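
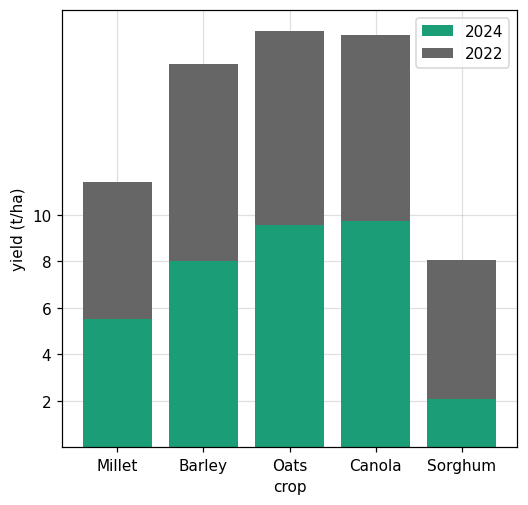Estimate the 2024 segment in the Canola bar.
≈ 10

2024 top ≈ 10, bottom ≈ 0; segment ≈ 10.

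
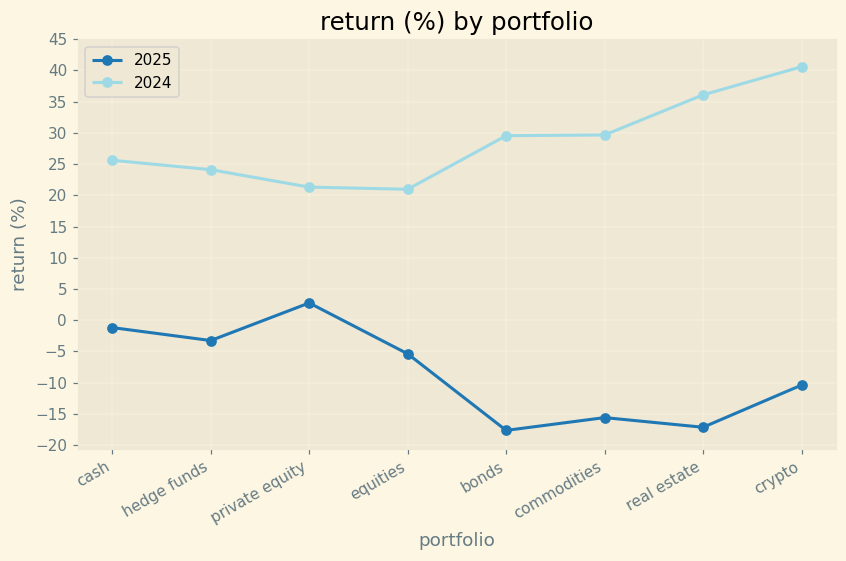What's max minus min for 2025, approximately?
Max private equity ≈ 5, min bonds ≈ -20; range ≈ 25.

≈ 25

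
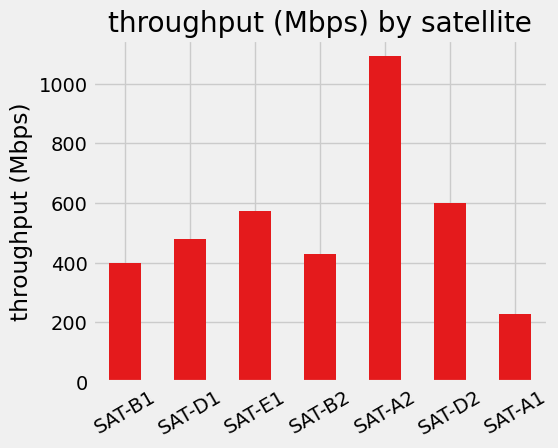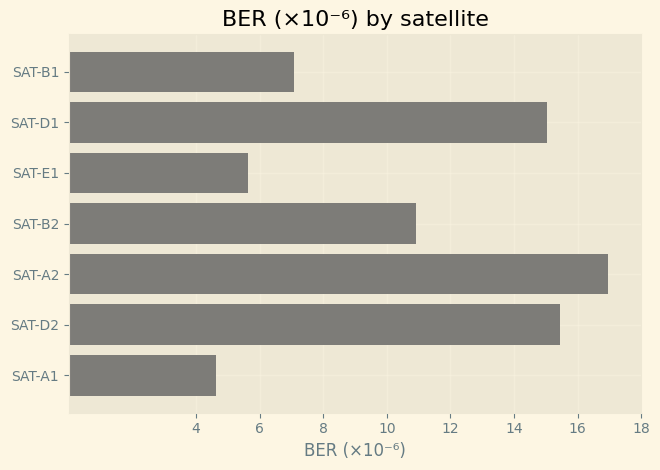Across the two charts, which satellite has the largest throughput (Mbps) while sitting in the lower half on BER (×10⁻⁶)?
Chart 2 median BER (×10⁻⁶) ≈ 10; below-median satellites: SAT-B1, SAT-E1, SAT-A1. Among those, SAT-E1 has the highest throughput (Mbps) (≈ 600).

SAT-E1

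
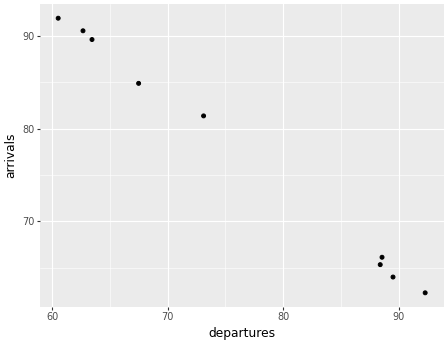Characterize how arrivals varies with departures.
Points are negatively correlated; strong (|r| ≈ 1.0).

negative, strong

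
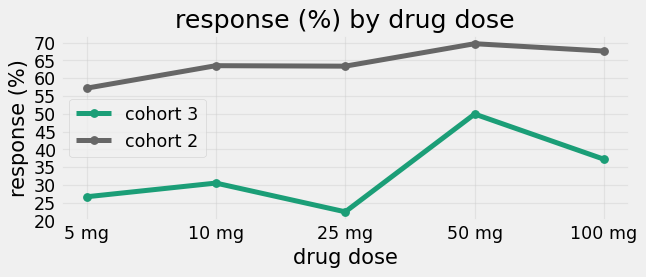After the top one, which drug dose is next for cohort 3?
Top 3 for cohort 3: 50 mg ≈ 50, 100 mg ≈ 35, 10 mg ≈ 30.

100 mg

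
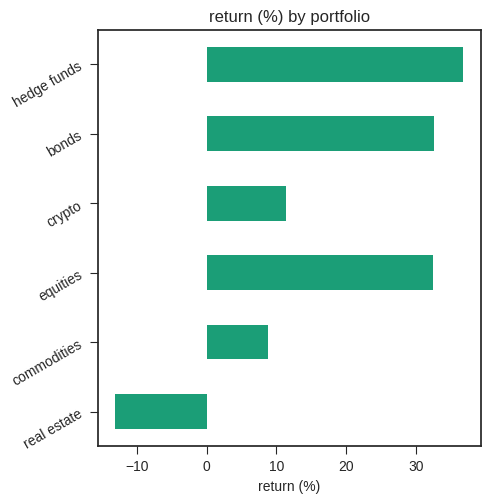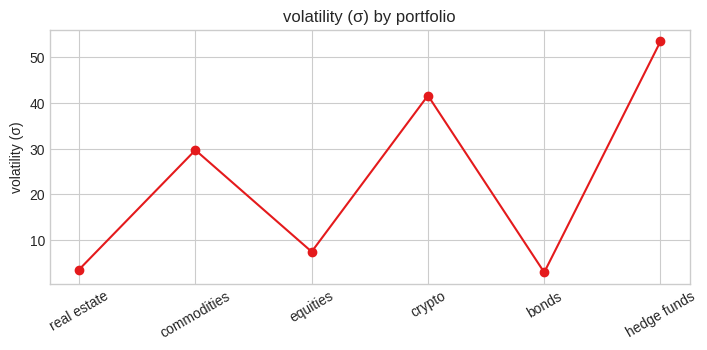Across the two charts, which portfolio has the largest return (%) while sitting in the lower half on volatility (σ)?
bonds

Chart 2 median volatility (σ) ≈ 20; below-median portfolios: real estate, equities, bonds. Among those, bonds has the highest return (%) (≈ 35).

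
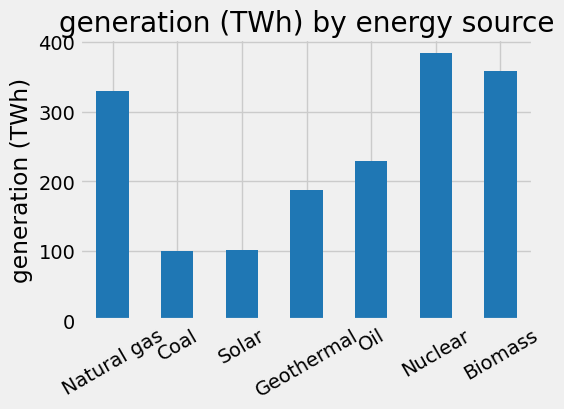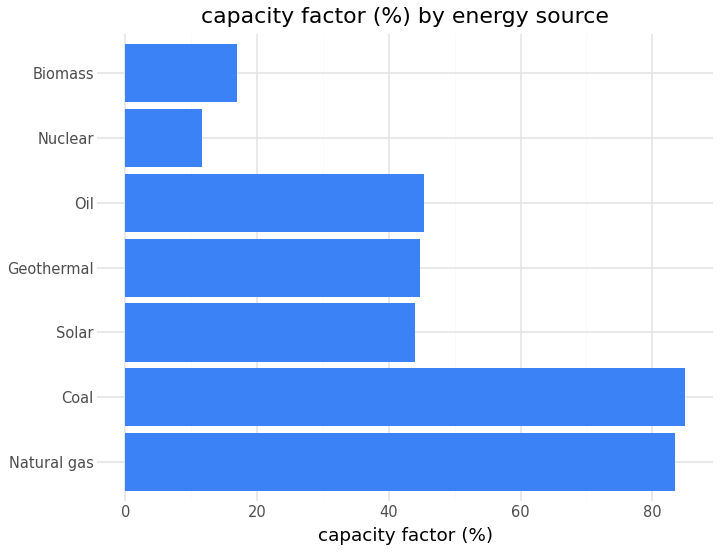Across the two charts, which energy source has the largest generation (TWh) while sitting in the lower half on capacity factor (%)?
Nuclear

Chart 2 median capacity factor (%) ≈ 40; below-median energy sources: Solar, Nuclear, Biomass. Among those, Nuclear has the highest generation (TWh) (≈ 400).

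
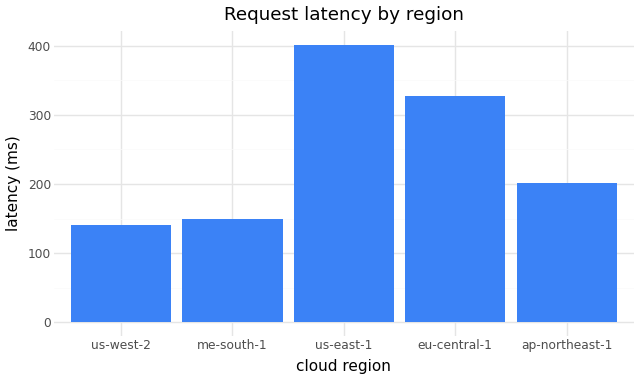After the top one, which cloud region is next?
Top 3: us-east-1 ≈ 400, eu-central-1 ≈ 350, ap-northeast-1 ≈ 200.

eu-central-1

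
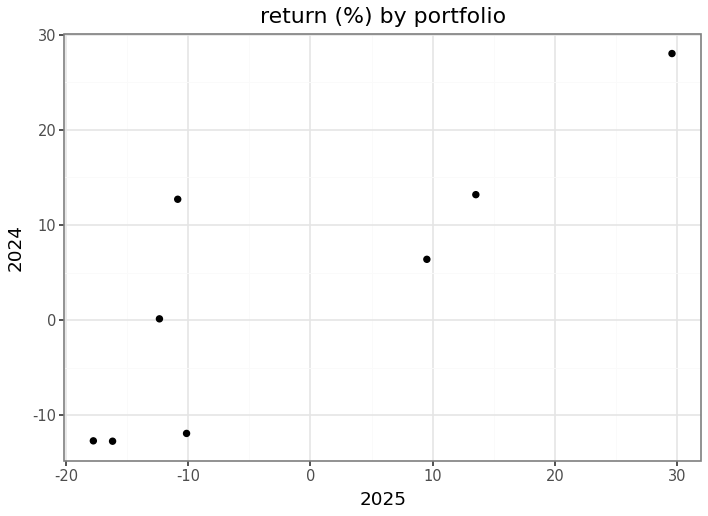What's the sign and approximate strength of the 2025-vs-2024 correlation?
positive, strong

Points are positively correlated; strong (|r| ≈ 0.8).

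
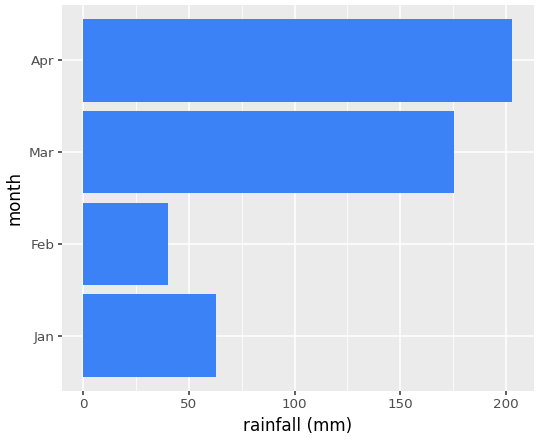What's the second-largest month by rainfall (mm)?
Mar

Top 3: Apr ≈ 200, Mar ≈ 180, Jan ≈ 60.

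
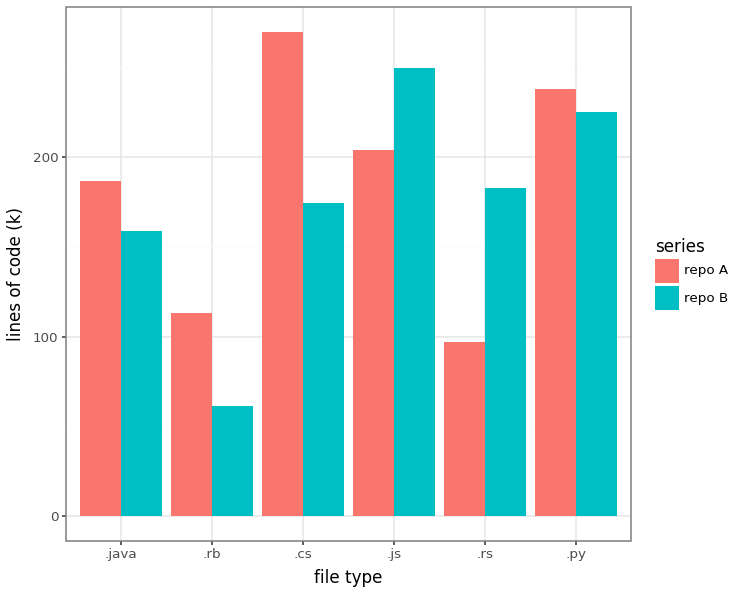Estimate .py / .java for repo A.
.py ≈ 250, .java ≈ 175; 250/175 ≈ 1.43.

≈ 1.43×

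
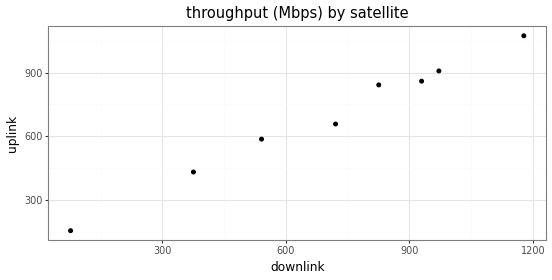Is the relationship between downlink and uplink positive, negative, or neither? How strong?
Points are positively correlated; strong (|r| ≈ 1.0).

positive, strong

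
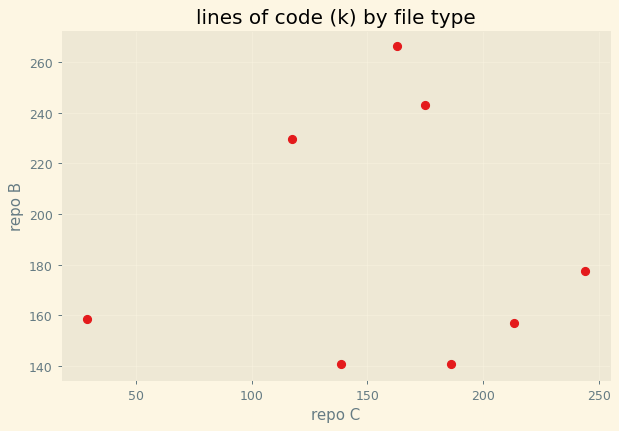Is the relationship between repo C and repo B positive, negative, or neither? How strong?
Points are roughly uncorrelated; weak (|r| ≈ 0.0).

no clear correlation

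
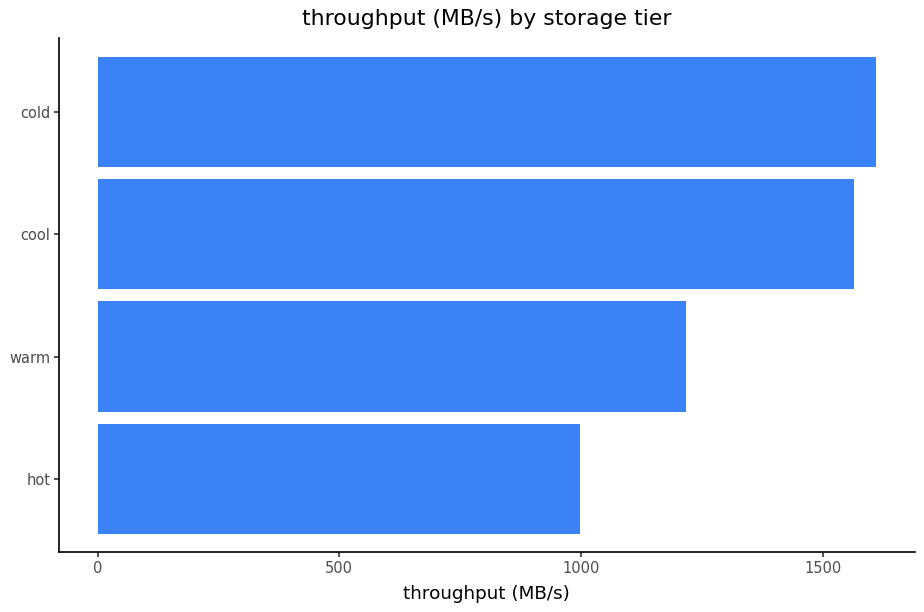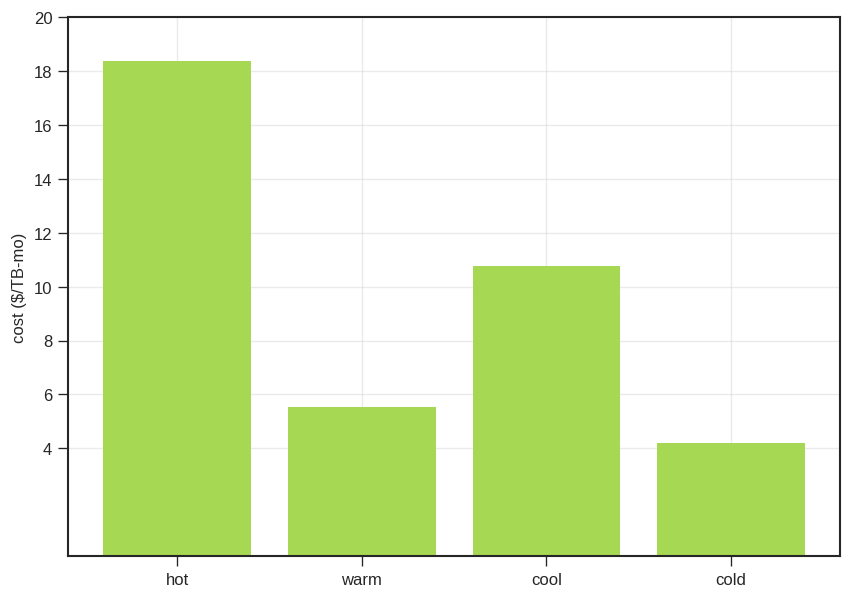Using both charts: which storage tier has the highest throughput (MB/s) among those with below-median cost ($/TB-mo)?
Chart 2 median cost ($/TB-mo) ≈ 8; below-median storage tiers: warm, cold. Among those, cold has the highest throughput (MB/s) (≈ 1600).

cold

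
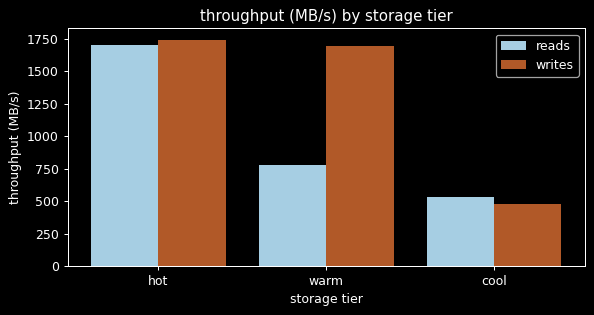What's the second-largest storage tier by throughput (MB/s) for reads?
warm

Top 3 for reads: hot ≈ 1800, warm ≈ 800, cool ≈ 600.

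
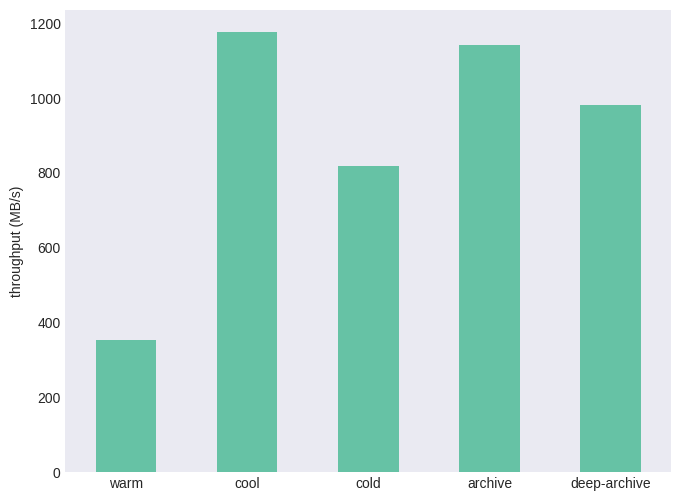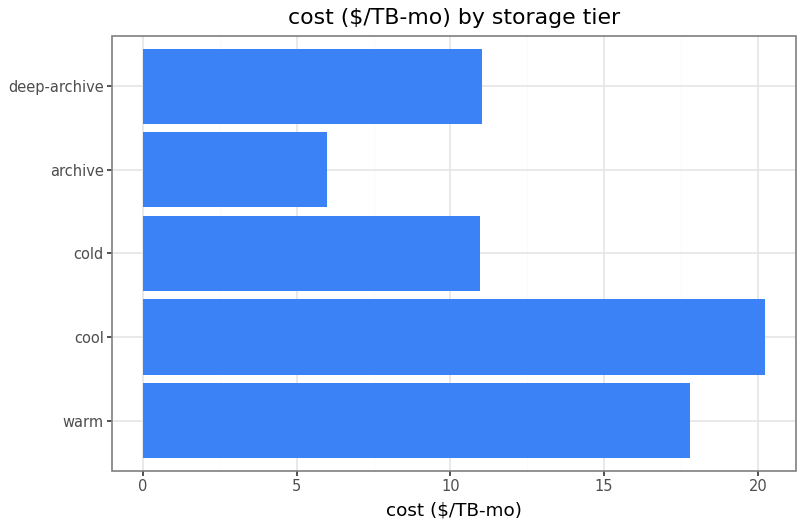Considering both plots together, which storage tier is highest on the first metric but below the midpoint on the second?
Chart 2 median cost ($/TB-mo) ≈ 12; below-median storage tiers: cold, archive. Among those, archive has the highest throughput (MB/s) (≈ 1200).

archive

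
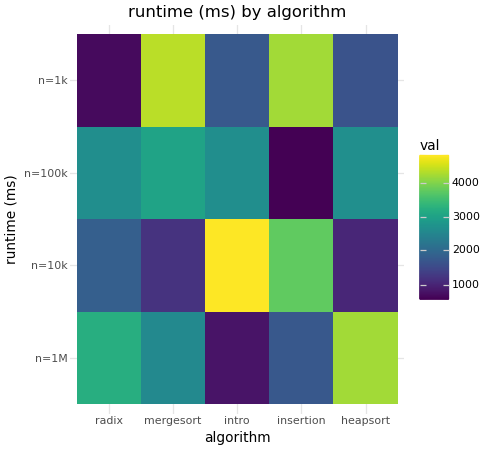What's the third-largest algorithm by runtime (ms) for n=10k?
Top 4 for n=10k: intro ≈ 5000, insertion ≈ 4000, radix ≈ 2000, mergesort ≈ 1000.

radix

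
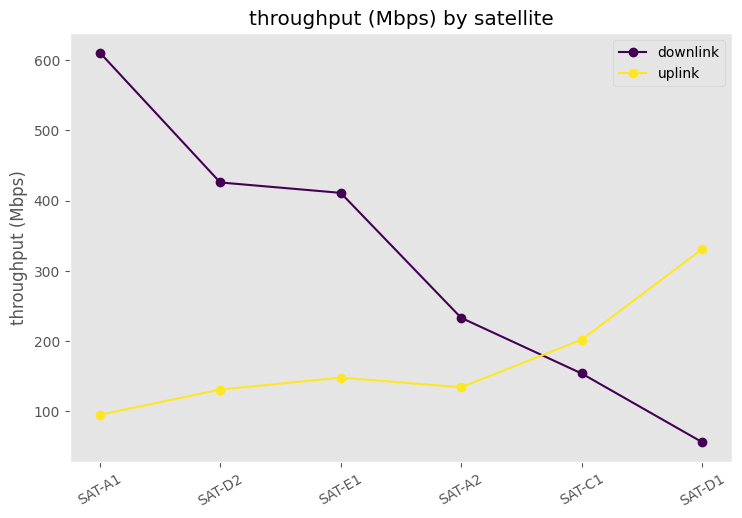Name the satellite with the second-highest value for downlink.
SAT-D2

Top 3 for downlink: SAT-A1 ≈ 600, SAT-D2 ≈ 450, SAT-E1 ≈ 400.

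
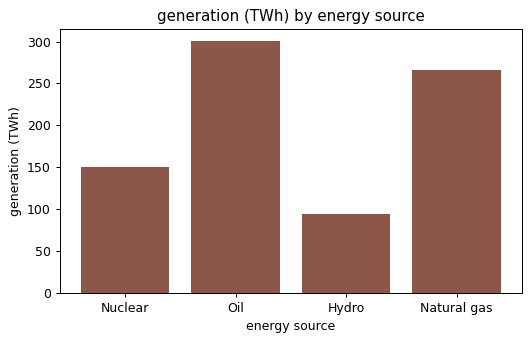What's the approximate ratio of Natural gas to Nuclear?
≈ 1.67×

Natural gas ≈ 250, Nuclear ≈ 150; 250/150 ≈ 1.67.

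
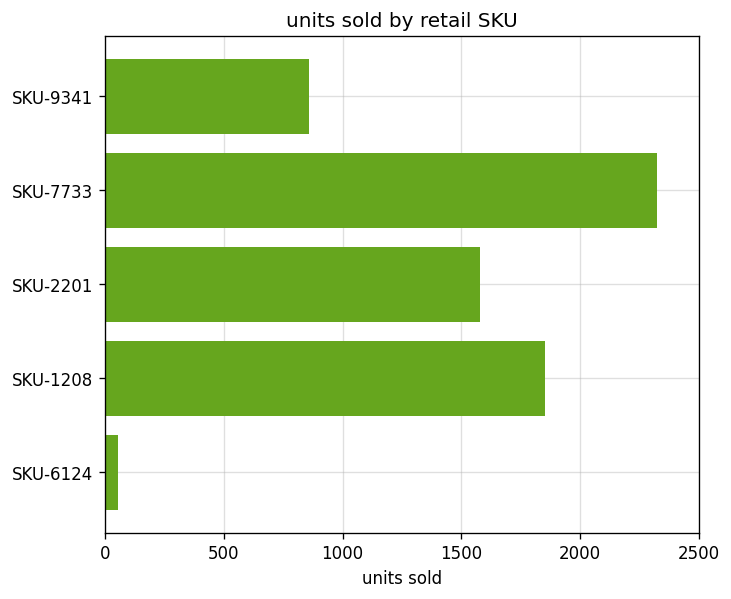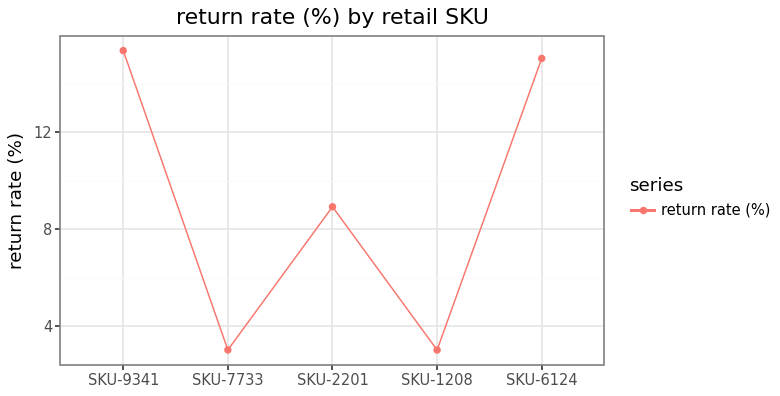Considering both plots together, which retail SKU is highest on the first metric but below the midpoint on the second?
Chart 2 median return rate (%) ≈ 8; below-median retail SKUs: SKU-7733, SKU-1208. Among those, SKU-7733 has the highest units sold (≈ 2500).

SKU-7733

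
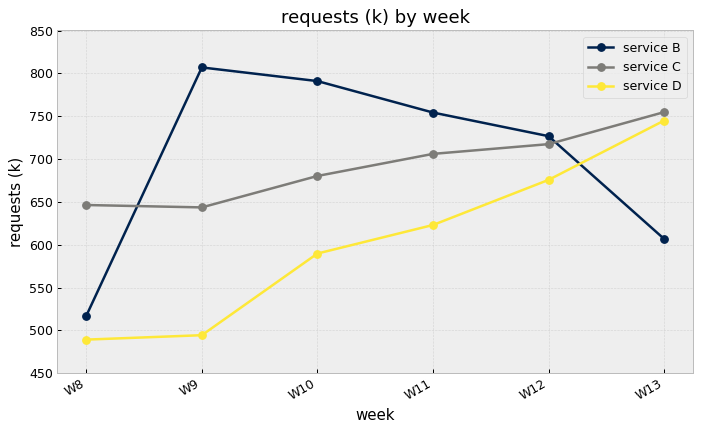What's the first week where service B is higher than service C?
W9

W8: service B ≈ 500 vs service C ≈ 650 (not yet); W9: service B ≈ 800 vs service C ≈ 650 (first crossover).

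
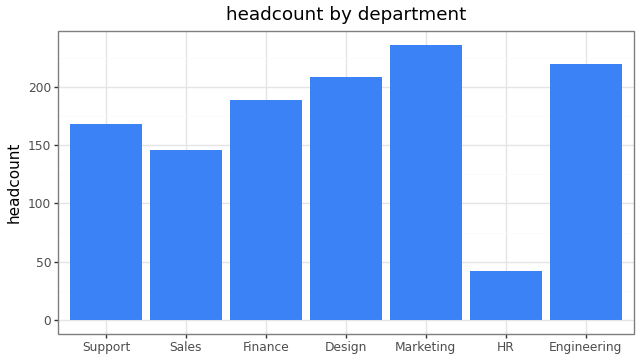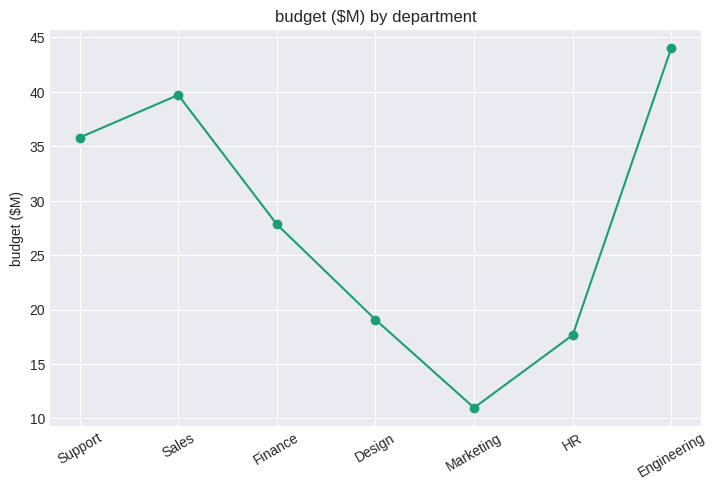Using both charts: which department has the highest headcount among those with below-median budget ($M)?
Chart 2 median budget ($M) ≈ 30; below-median departments: Design, Marketing, HR. Among those, Marketing has the highest headcount (≈ 225).

Marketing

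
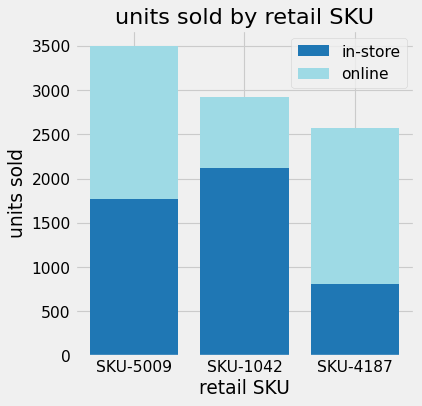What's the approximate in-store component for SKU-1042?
≈ 2000

in-store top ≈ 2000, bottom ≈ 0; segment ≈ 2000.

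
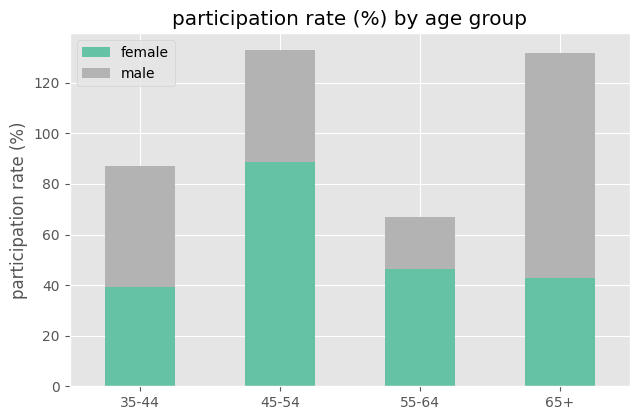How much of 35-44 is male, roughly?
≈ 40

male top ≈ 80, bottom ≈ 40; segment ≈ 40.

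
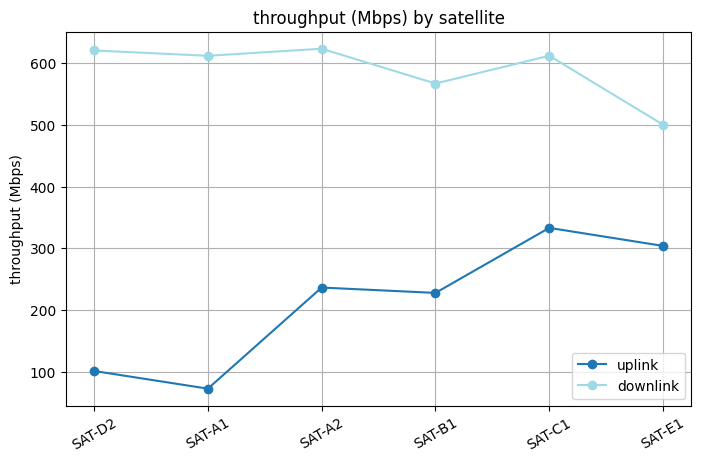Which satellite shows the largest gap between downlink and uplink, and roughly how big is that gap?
SAT-A1, ≈ 550 Mbps

SAT-A1: downlink ≈ 600, uplink ≈ 50 → gap ≈ 550. Next-largest (SAT-D2) is only ≈ 500.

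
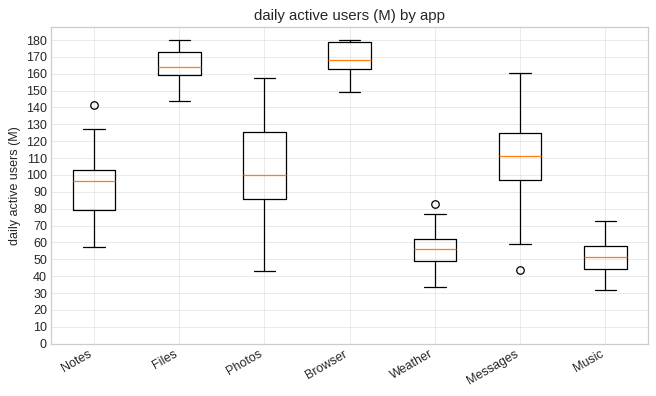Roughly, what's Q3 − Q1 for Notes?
Q3 ≈ 100, Q1 ≈ 80; IQR ≈ 20.

≈ 20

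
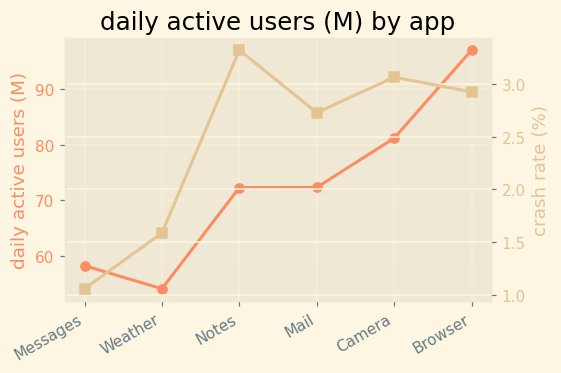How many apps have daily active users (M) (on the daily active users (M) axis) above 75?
2

Above 75: Camera, Browser.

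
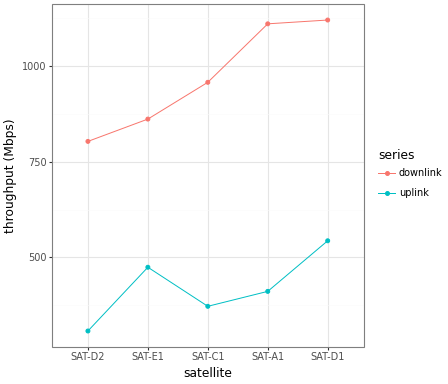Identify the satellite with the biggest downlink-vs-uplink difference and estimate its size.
SAT-A1, ≈ 700 Mbps

SAT-A1: downlink ≈ 1100, uplink ≈ 400 → gap ≈ 700. Next-largest (SAT-C1) is only ≈ 600.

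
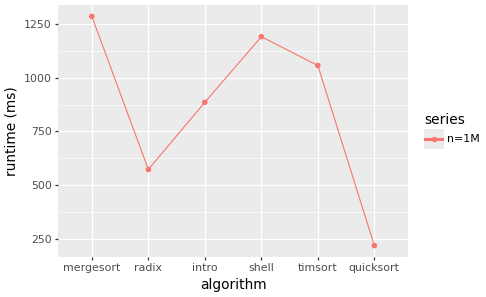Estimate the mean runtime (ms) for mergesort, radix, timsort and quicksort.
(1300 + 600 + 1100 + 200) / 4 ≈ 800.

≈ 800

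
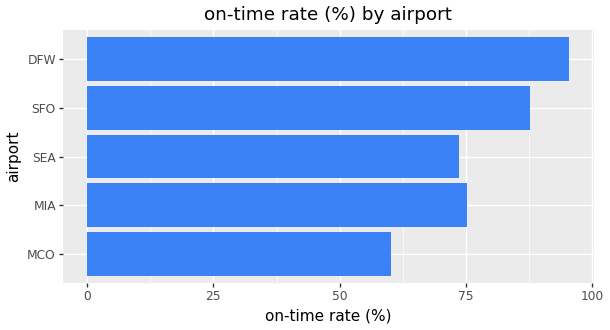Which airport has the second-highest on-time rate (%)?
Top 3: DFW ≈ 100, SFO ≈ 90, MIA ≈ 80.

SFO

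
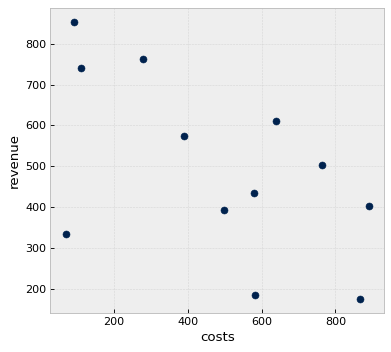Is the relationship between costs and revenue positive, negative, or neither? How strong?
Points are negatively correlated; moderate (|r| ≈ 0.6).

negative, moderate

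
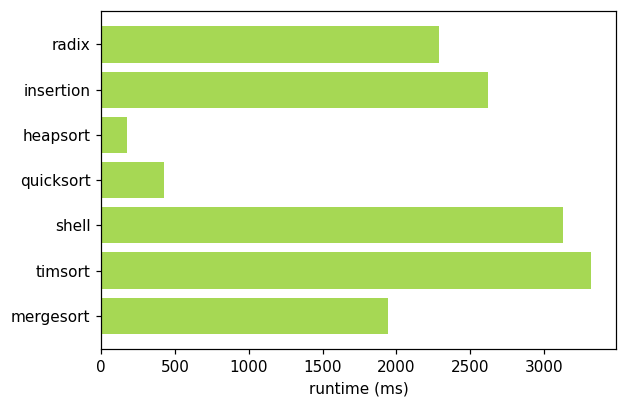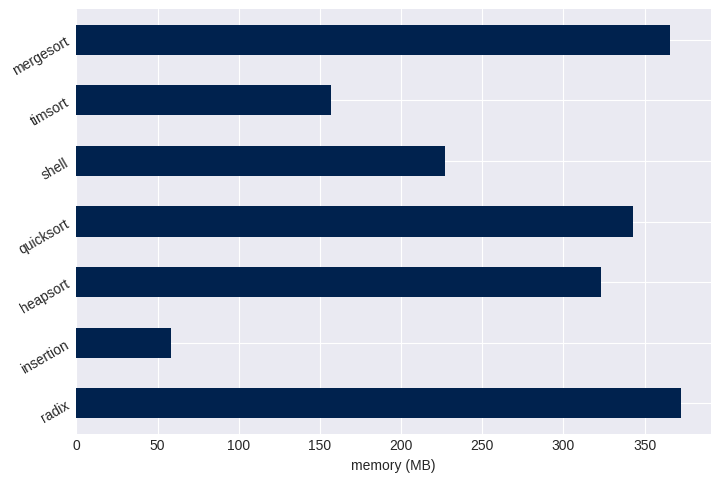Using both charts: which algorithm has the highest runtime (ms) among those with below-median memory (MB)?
Chart 2 median memory (MB) ≈ 300; below-median algorithms: insertion, shell, timsort. Among those, timsort has the highest runtime (ms) (≈ 3500).

timsort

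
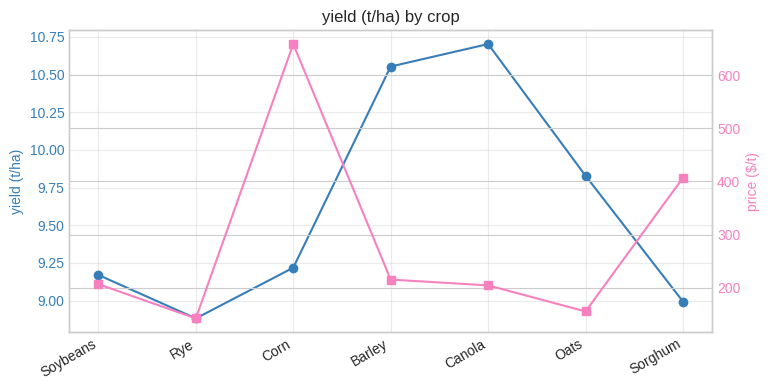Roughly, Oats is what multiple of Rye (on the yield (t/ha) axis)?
Oats ≈ 9.8, Rye ≈ 8.8; 9.8/8.8 ≈ 1.11.

≈ 1.11×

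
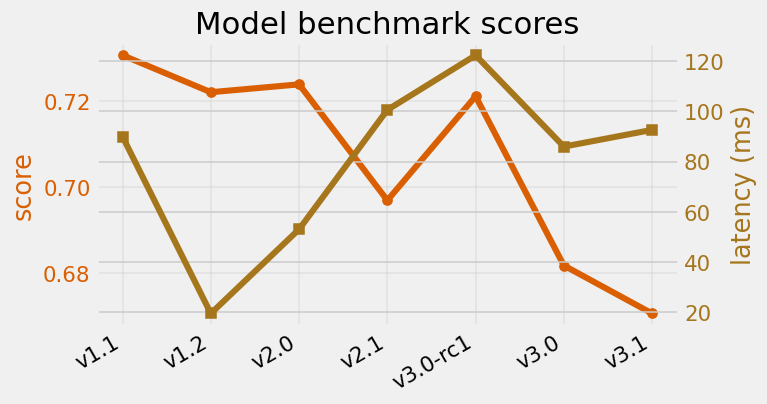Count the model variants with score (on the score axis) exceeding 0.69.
Above 0.69: v1.1, v1.2, v2.0, v2.1, v3.0-rc1.

5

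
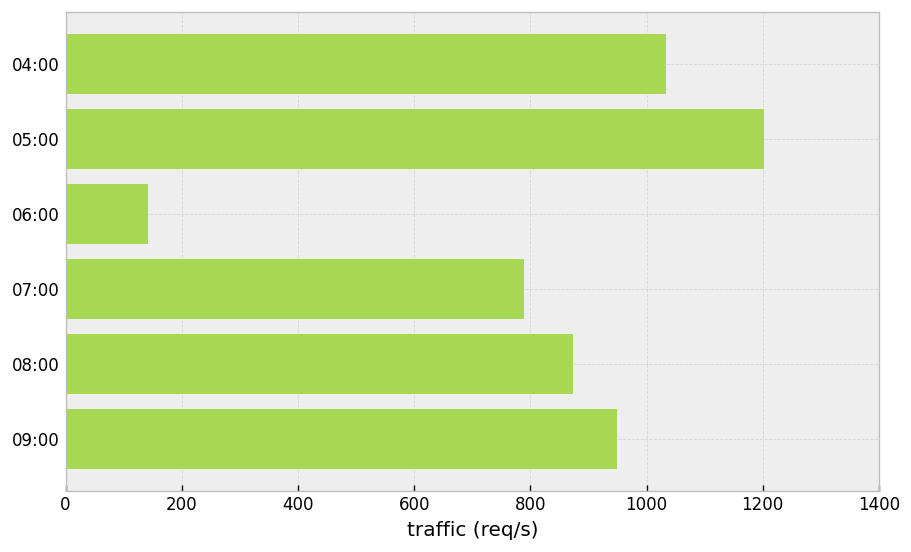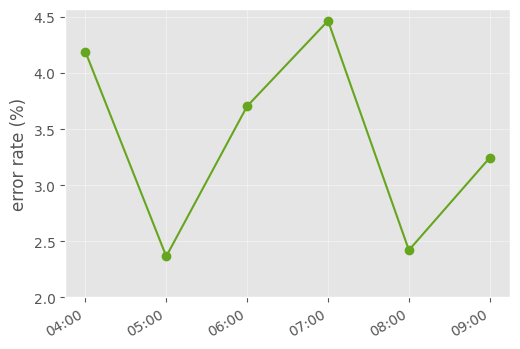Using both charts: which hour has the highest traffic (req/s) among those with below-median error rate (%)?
Chart 2 median error rate (%) ≈ 3.5; below-median hours: 05:00, 08:00, 09:00. Among those, 05:00 has the highest traffic (req/s) (≈ 1200).

05:00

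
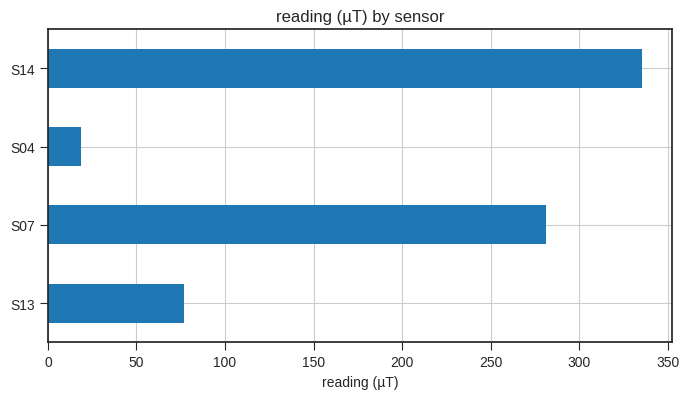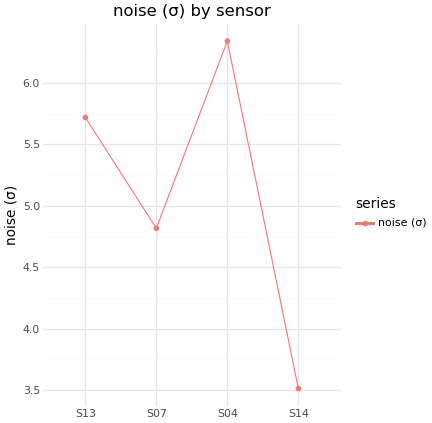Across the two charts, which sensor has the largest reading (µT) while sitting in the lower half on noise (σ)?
Chart 2 median noise (σ) ≈ 5; below-median sensors: S07, S14. Among those, S14 has the highest reading (µT) (≈ 350).

S14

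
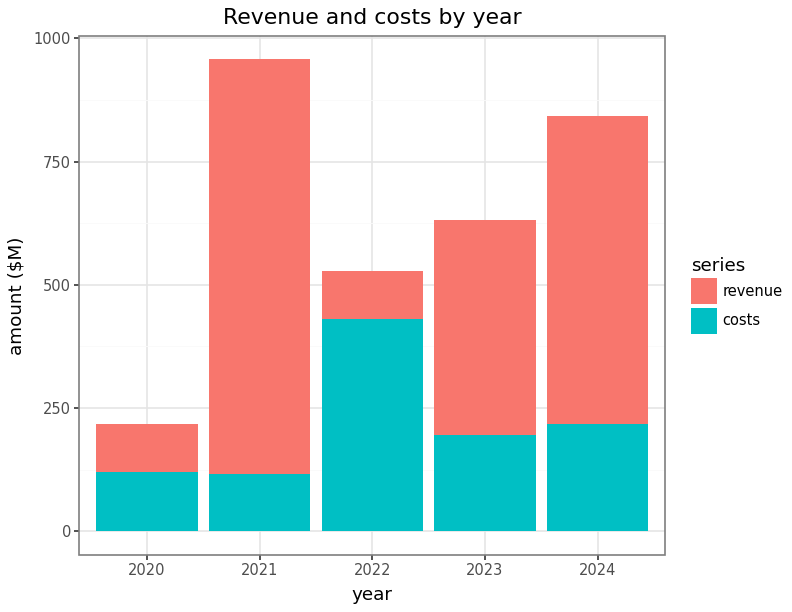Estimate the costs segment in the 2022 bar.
≈ 400

costs top ≈ 400, bottom ≈ 0; segment ≈ 400.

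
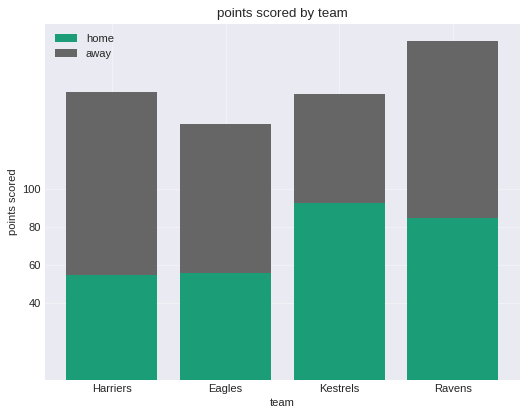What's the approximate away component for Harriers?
away top ≈ 160, bottom ≈ 60; segment ≈ 100.

≈ 100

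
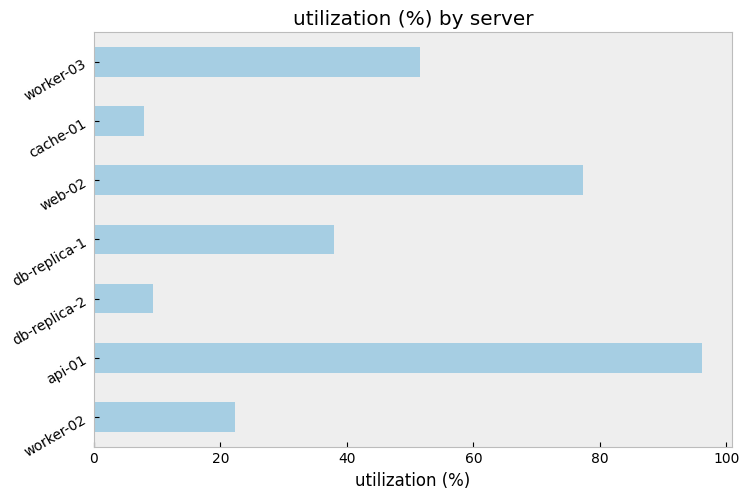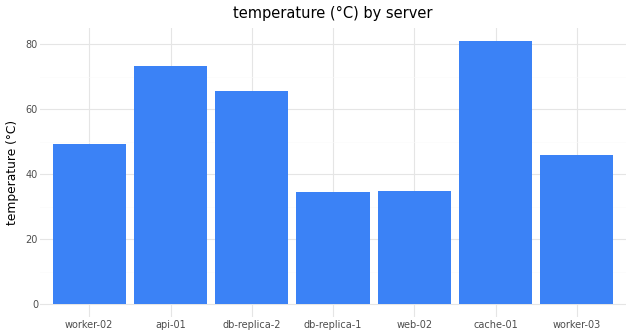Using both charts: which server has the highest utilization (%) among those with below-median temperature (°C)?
web-02

Chart 2 median temperature (°C) ≈ 50; below-median servers: db-replica-1, web-02, worker-03. Among those, web-02 has the highest utilization (%) (≈ 80).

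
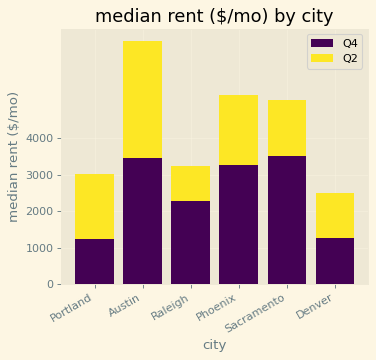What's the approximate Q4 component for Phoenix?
Q4 top ≈ 3000, bottom ≈ 0; segment ≈ 3000.

≈ 3000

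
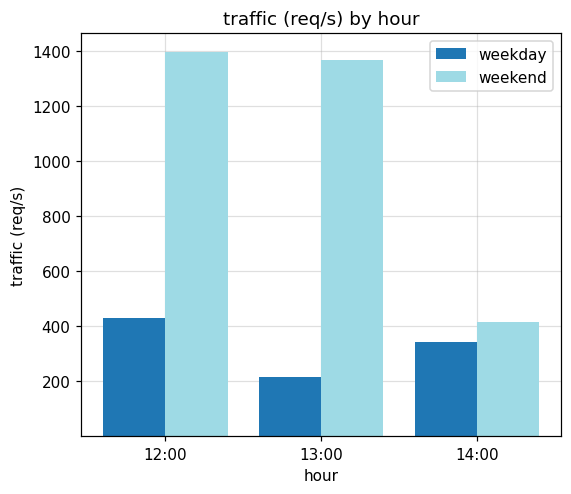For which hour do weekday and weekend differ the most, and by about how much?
13:00: weekday ≈ 200, weekend ≈ 1400 → gap ≈ 1200. Next-largest (12:00) is only ≈ 1000.

13:00, ≈ 1200 req/s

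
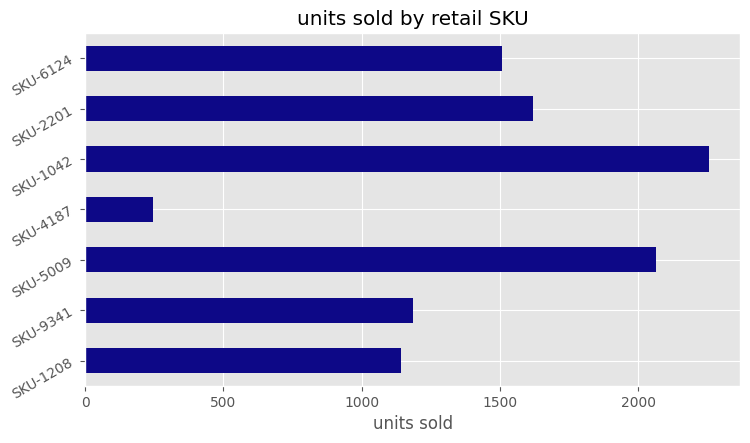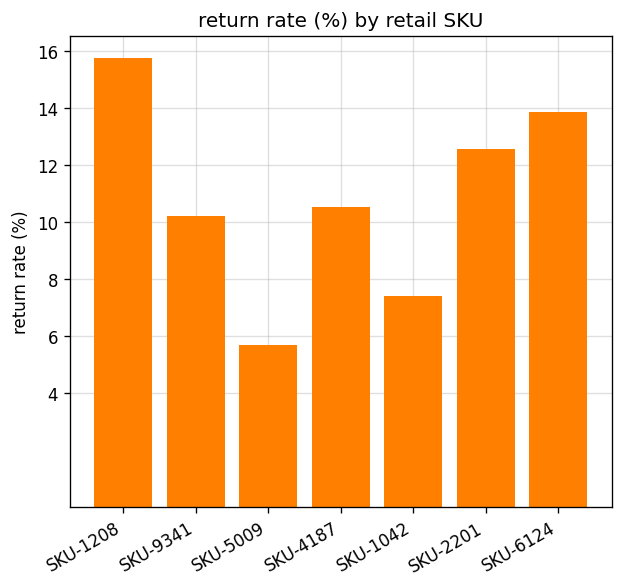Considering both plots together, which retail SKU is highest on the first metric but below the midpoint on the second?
Chart 2 median return rate (%) ≈ 10; below-median retail SKUs: SKU-9341, SKU-5009, SKU-1042. Among those, SKU-1042 has the highest units sold (≈ 2500).

SKU-1042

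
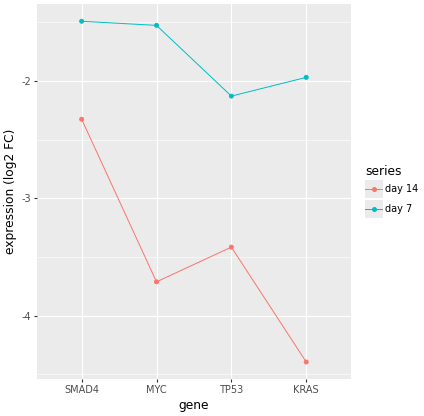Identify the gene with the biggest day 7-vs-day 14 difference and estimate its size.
KRAS, ≈ 2.5 log2 FC

KRAS: day 7 ≈ -2.0, day 14 ≈ -4.5 → gap ≈ 2.5. Next-largest (MYC) is only ≈ 2.0.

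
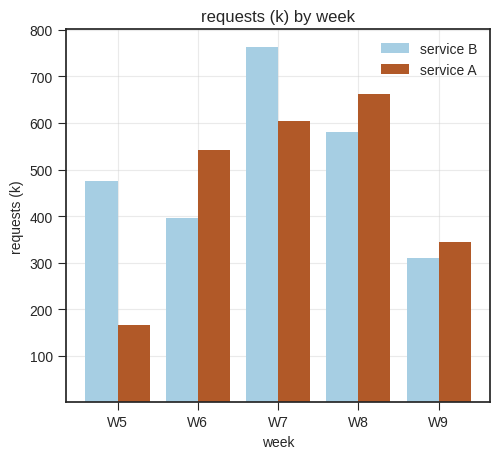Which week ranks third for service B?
W5

Top 4 for service B: W7 ≈ 800, W8 ≈ 600, W5 ≈ 500, W6 ≈ 400.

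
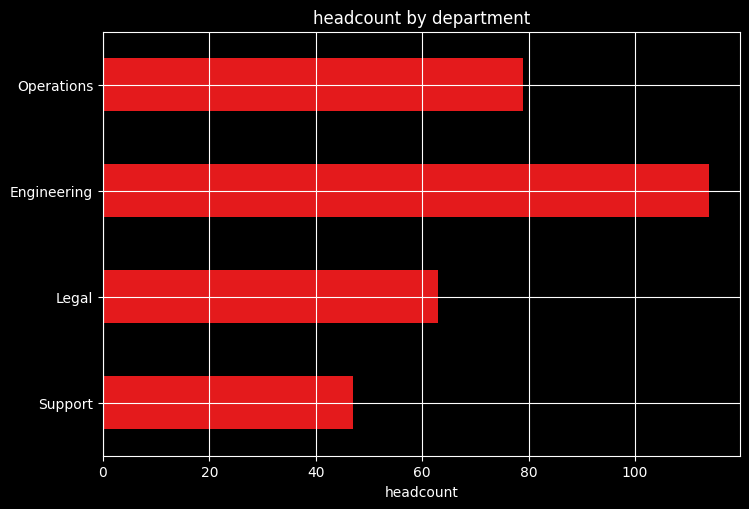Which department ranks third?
Legal

Top 4: Engineering ≈ 110, Operations ≈ 80, Legal ≈ 60, Support ≈ 50.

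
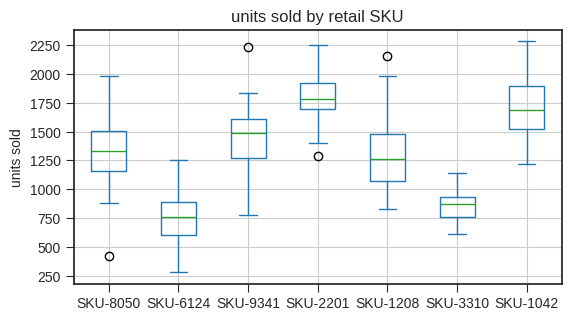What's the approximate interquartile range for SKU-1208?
Q3 ≈ 1500, Q1 ≈ 1100; IQR ≈ 400.

≈ 400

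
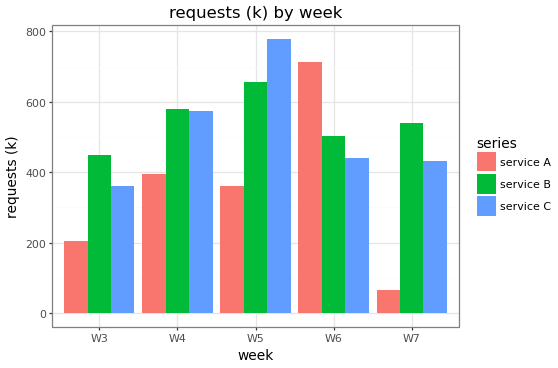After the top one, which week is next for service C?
W4

Top 3 for service C: W5 ≈ 800, W4 ≈ 600, W6 ≈ 400.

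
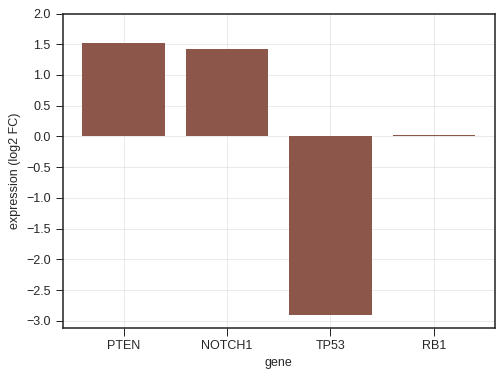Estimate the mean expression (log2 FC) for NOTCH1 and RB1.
(1.5 + 0.0) / 2 ≈ 0.75.

≈ 0.75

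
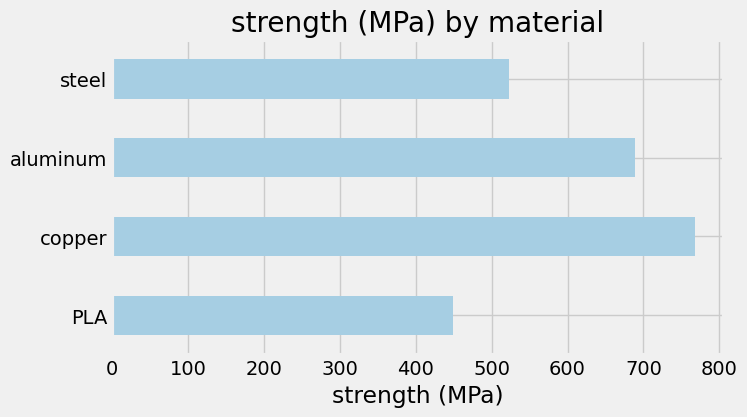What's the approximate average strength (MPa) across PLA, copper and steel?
(400 + 800 + 500) / 3 ≈ 567.

≈ 567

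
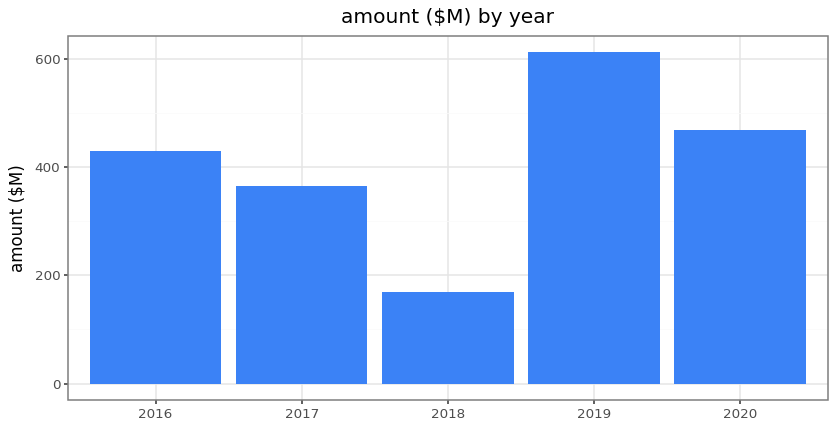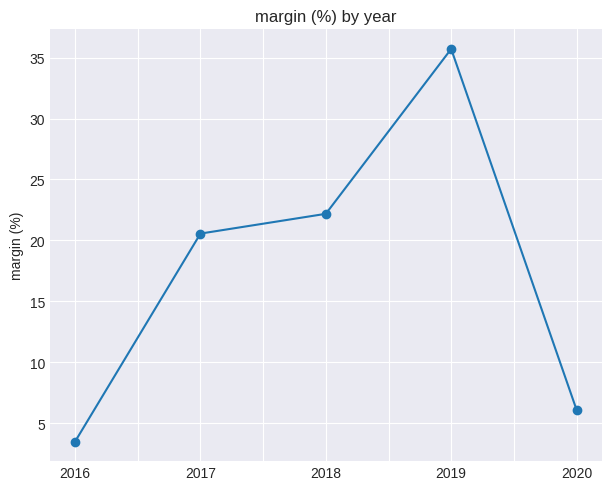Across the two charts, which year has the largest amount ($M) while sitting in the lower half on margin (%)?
2020

Chart 2 median margin (%) ≈ 20; below-median years: 2016, 2020. Among those, 2020 has the highest amount ($M) (≈ 500).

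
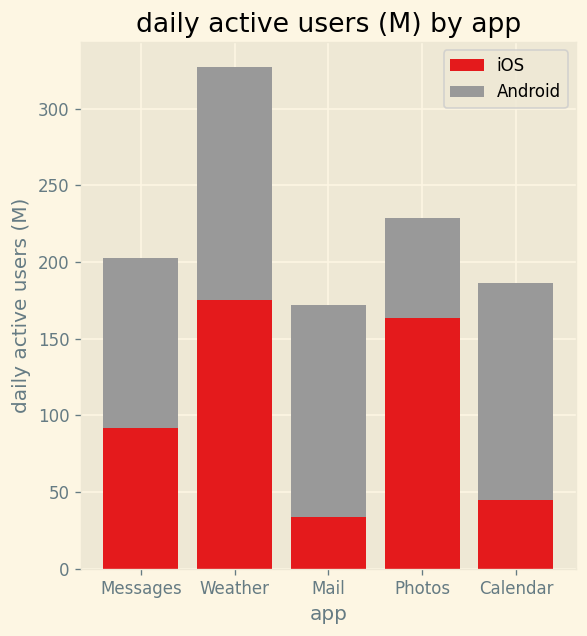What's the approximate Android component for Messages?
Android top ≈ 200, bottom ≈ 100; segment ≈ 100.

≈ 100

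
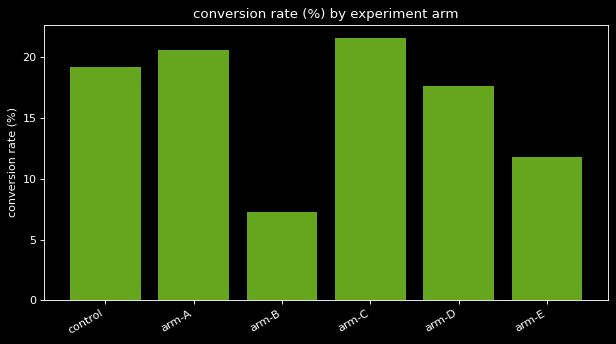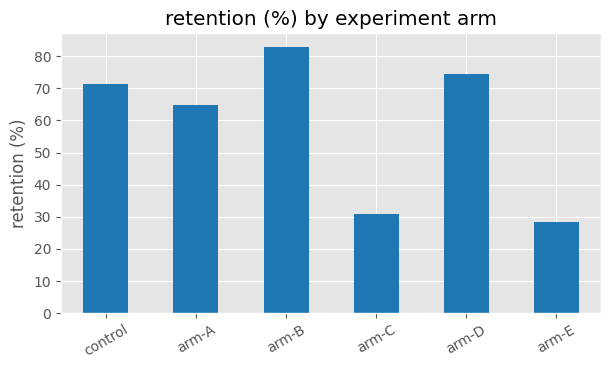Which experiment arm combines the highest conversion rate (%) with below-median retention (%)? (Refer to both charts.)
arm-C

Chart 2 median retention (%) ≈ 70; below-median experiment arms: arm-A, arm-C, arm-E. Among those, arm-C has the highest conversion rate (%) (≈ 22).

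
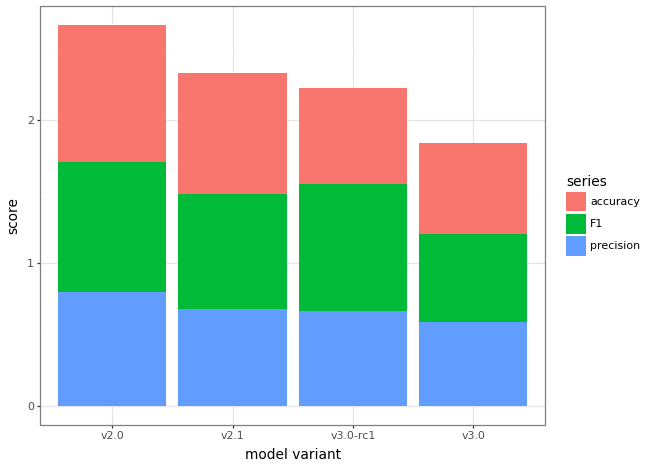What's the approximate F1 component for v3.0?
≈ 0.5

F1 top ≈ 1.0, bottom ≈ 0.5; segment ≈ 0.5.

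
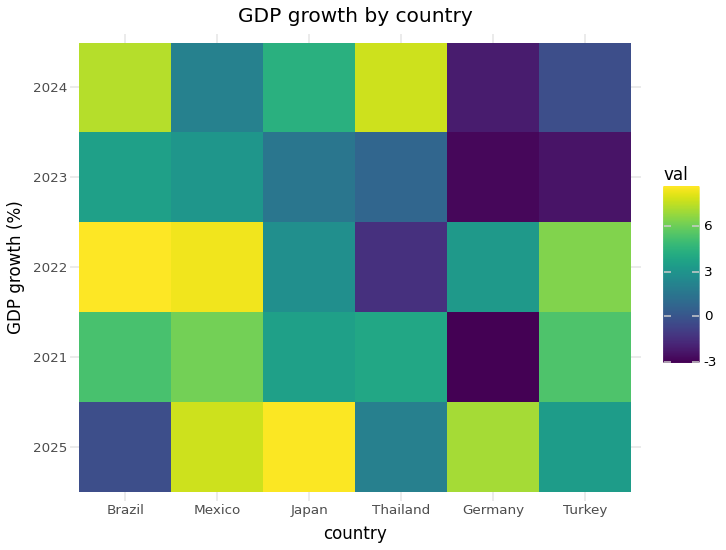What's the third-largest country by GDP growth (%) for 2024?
Japan

Top 4 for 2024: Thailand ≈ 8, Brazil ≈ 7, Japan ≈ 4, Mexico ≈ 2.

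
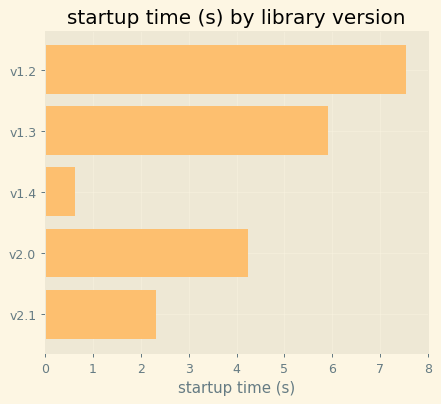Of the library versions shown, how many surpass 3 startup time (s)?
Above 3: v1.2, v1.3, v2.0.

3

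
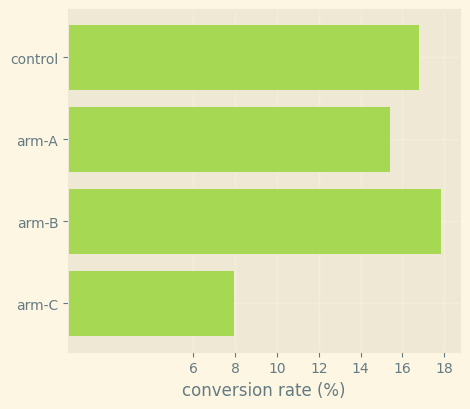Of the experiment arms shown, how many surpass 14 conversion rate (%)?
3

Above 14: control, arm-A, arm-B.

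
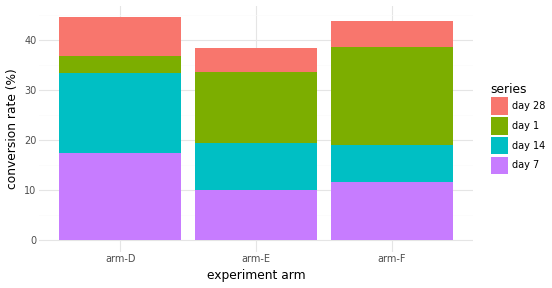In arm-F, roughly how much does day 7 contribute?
day 7 top ≈ 10, bottom ≈ 0; segment ≈ 10.

≈ 10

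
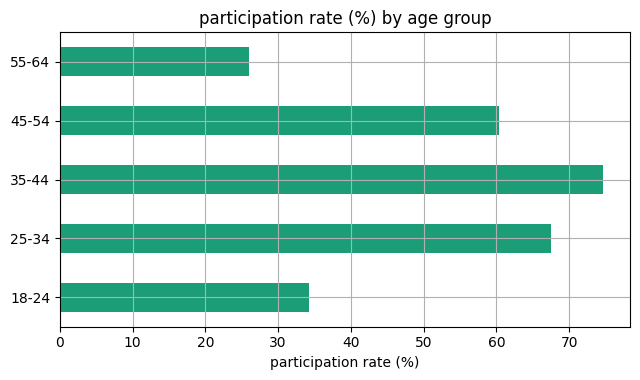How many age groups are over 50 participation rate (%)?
3

Above 50: 25-34, 35-44, 45-54.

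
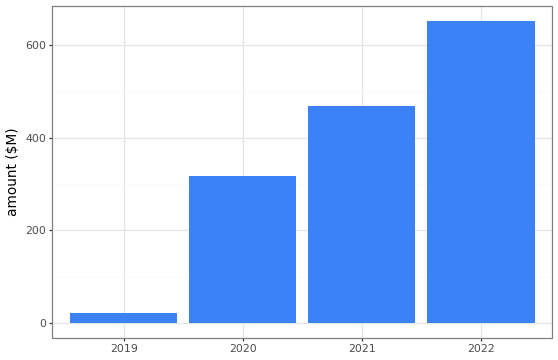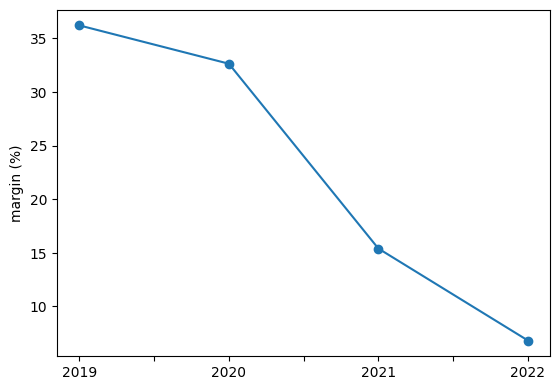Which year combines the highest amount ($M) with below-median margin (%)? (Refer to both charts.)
Chart 2 median margin (%) ≈ 25; below-median years: 2021, 2022. Among those, 2022 has the highest amount ($M) (≈ 700).

2022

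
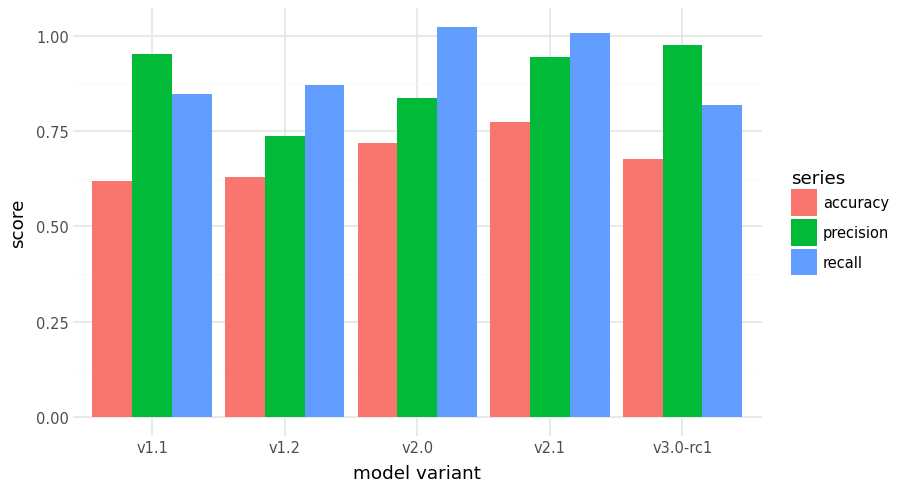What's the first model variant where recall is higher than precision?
v1.2

v1.1: recall ≈ 0.8 vs precision ≈ 1.0 (not yet); v1.2: recall ≈ 0.9 vs precision ≈ 0.7 (first crossover).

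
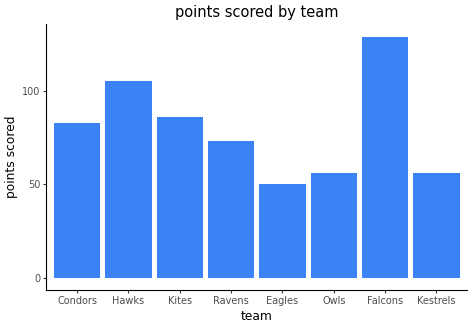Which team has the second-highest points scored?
Hawks

Top 3: Falcons ≈ 120, Hawks ≈ 100, Kites ≈ 80.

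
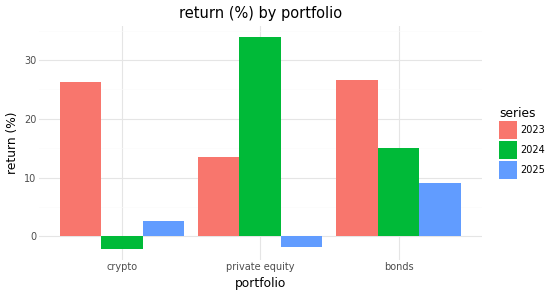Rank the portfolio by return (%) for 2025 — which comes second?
crypto

Top 3 for 2025: bonds ≈ 10, crypto ≈ 5, private equity ≈ 0.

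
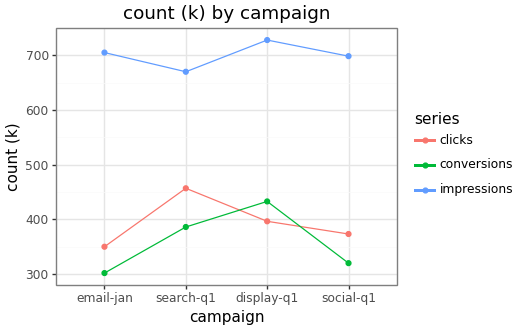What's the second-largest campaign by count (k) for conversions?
Top 3 for conversions: display-q1 ≈ 450, search-q1 ≈ 400, social-q1 ≈ 300.

search-q1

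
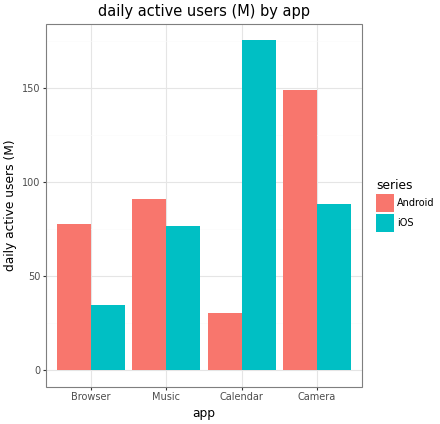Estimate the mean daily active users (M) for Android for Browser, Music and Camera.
≈ 107

(80 + 100 + 140) / 3 ≈ 107.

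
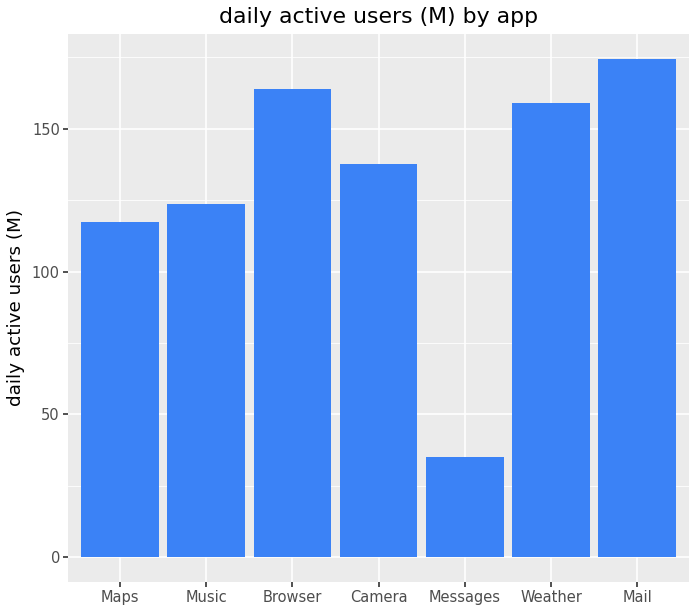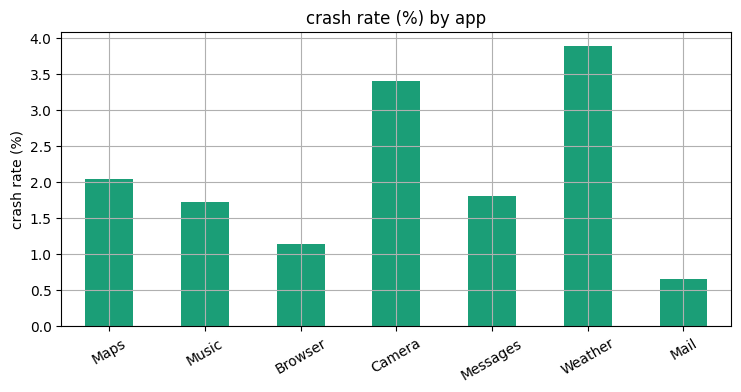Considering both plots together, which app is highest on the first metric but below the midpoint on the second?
Mail

Chart 2 median crash rate (%) ≈ 2; below-median apps: Music, Browser, Mail. Among those, Mail has the highest daily active users (M) (≈ 180).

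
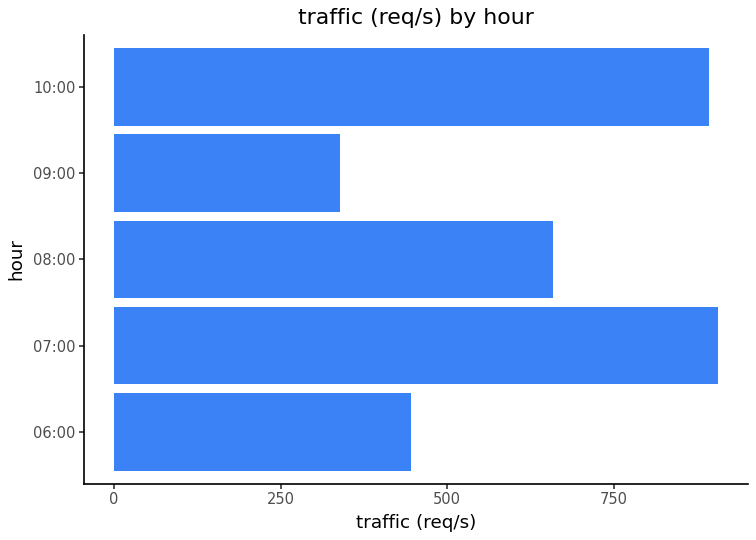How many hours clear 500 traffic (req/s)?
3

Above 500: 07:00, 08:00, 10:00.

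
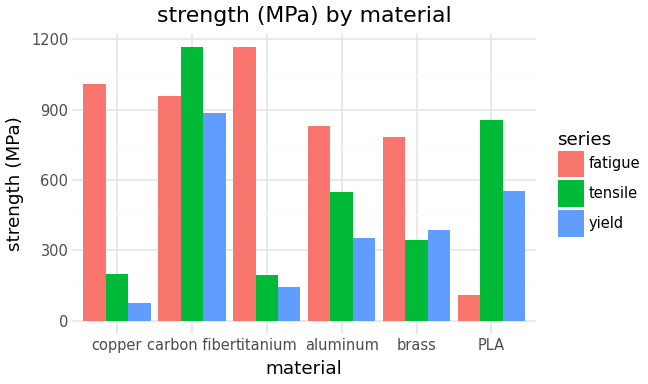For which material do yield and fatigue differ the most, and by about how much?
titanium, ≈ 1100 MPa

titanium: yield ≈ 100, fatigue ≈ 1200 → gap ≈ 1100. Next-largest (copper) is only ≈ 900.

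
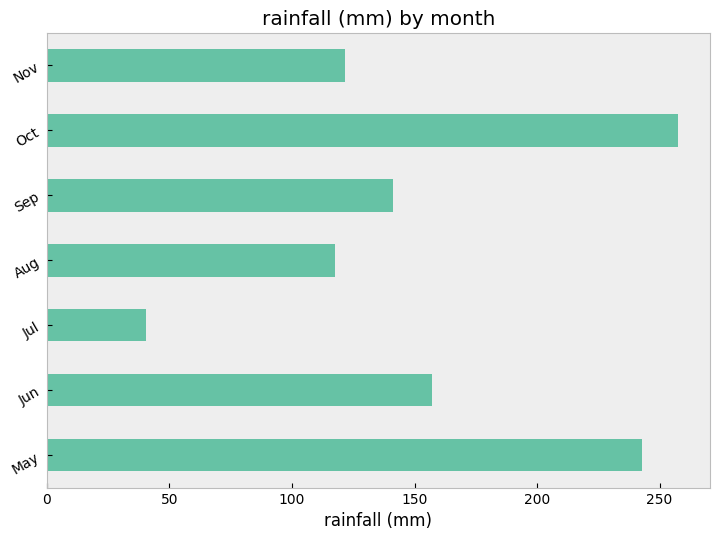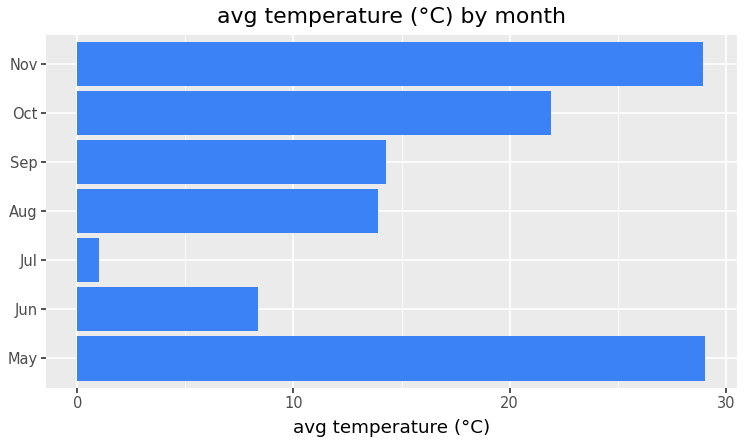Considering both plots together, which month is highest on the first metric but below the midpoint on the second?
Jun

Chart 2 median avg temperature (°C) ≈ 15; below-median months: Jun, Jul, Aug. Among those, Jun has the highest rainfall (mm) (≈ 150).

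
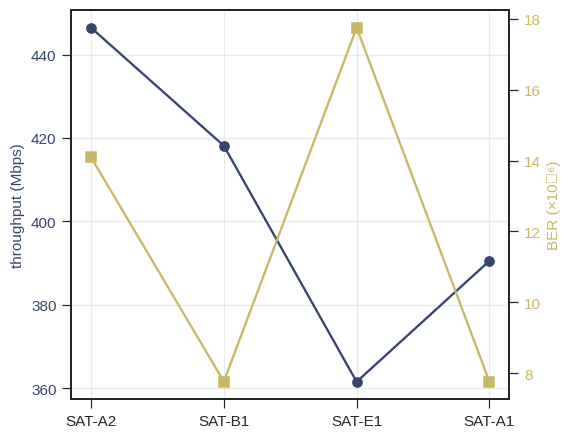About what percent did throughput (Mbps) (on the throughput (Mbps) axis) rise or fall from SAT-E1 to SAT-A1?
SAT-E1 ≈ 360, SAT-A1 ≈ 390; (390 − 360) / 360 ≈ +8.3%.

≈ +8.3%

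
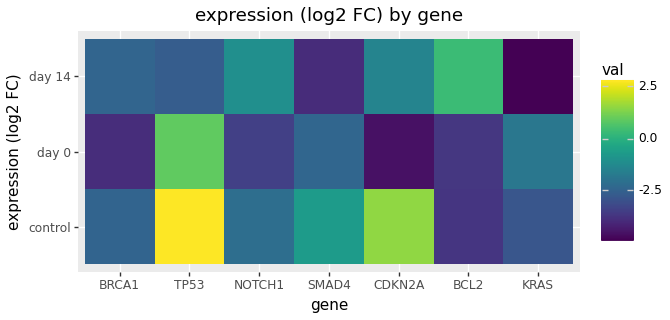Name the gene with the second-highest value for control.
CDKN2A

Top 3 for control: TP53 ≈ 3, CDKN2A ≈ 2, SMAD4 ≈ -1.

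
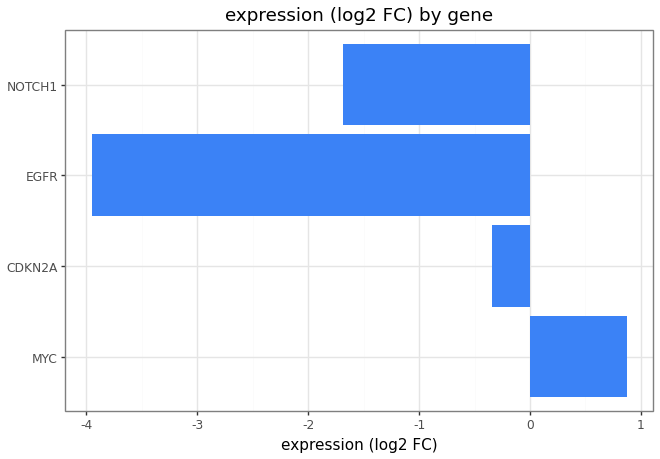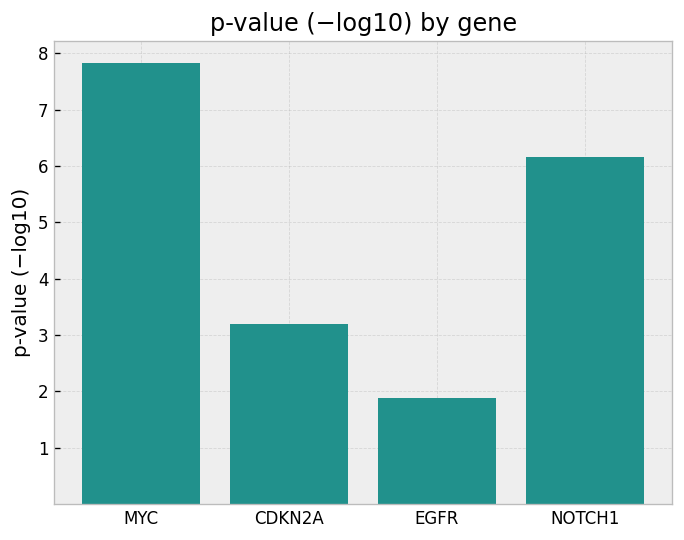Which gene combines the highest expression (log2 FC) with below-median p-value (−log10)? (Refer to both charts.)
Chart 2 median p-value (−log10) ≈ 5; below-median genes: CDKN2A, EGFR. Among those, CDKN2A has the highest expression (log2 FC) (≈ -0.3).

CDKN2A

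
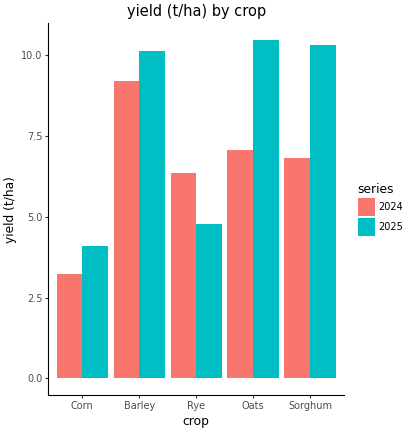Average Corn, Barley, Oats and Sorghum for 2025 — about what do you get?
(4 + 10 + 10 + 10) / 4 ≈ 8.

≈ 8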